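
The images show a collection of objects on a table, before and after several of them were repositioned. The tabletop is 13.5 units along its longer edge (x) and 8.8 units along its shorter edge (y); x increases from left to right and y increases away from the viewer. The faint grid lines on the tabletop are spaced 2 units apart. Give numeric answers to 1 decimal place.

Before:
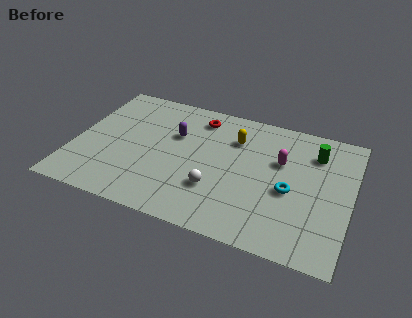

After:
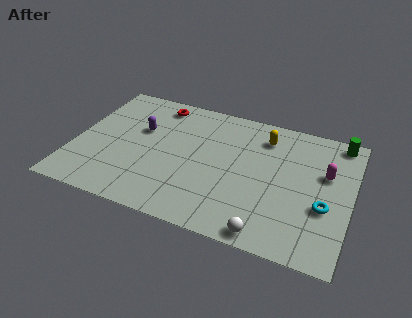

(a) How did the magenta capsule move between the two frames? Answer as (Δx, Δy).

(2.2, -0.1)

The magenta capsule started near (10.0, 5.6) and ended near (12.2, 5.5).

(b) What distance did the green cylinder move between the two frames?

1.6

From (11.6, 6.7) to (12.7, 7.9), the green cylinder covered √(1.1² + 1.2²) ≈ 1.6 units.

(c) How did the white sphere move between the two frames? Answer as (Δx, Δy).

(2.7, -1.9)

The white sphere was at about (7.1, 2.7) and moved to about (9.8, 0.8).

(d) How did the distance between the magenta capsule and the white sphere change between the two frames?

+1.2

Before: roughly 4.1 units apart; after: 5.3. That's 1.2 units further apart.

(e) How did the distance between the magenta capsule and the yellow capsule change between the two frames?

+1.0

Before: roughly 2.4 units apart; after: 3.4. That's 1.0 units further apart.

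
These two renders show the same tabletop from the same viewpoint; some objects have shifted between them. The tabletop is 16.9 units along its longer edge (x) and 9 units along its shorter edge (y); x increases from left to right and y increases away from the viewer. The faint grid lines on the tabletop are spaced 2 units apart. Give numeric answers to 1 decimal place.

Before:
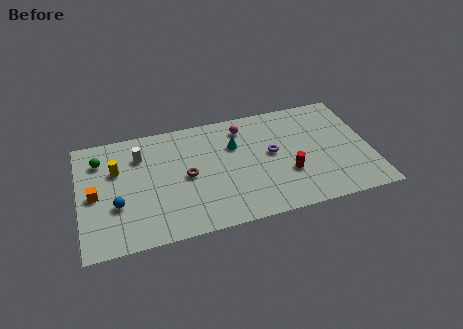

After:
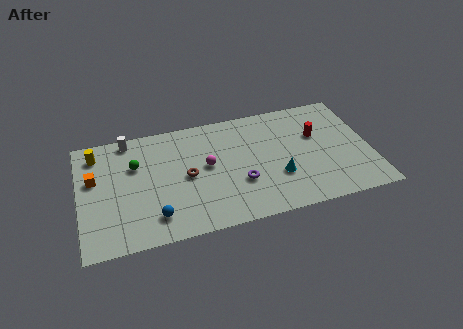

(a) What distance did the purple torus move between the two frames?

2.7

The purple torus moved from about (11.2, 4.9) to (9.2, 3.1), a distance of √(2.0² + 1.8²) ≈ 2.7.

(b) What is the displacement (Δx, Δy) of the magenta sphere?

(-2.3, -2.5)

From the two frames, the magenta sphere sits at roughly (9.7, 7.4) before and (7.4, 4.9) after.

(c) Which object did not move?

the brown torus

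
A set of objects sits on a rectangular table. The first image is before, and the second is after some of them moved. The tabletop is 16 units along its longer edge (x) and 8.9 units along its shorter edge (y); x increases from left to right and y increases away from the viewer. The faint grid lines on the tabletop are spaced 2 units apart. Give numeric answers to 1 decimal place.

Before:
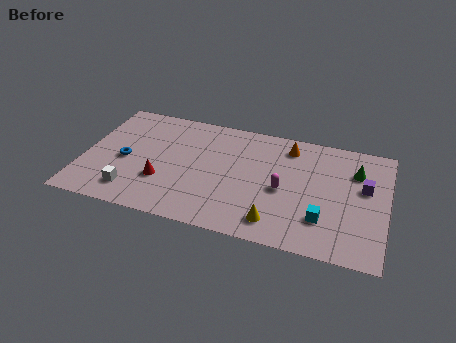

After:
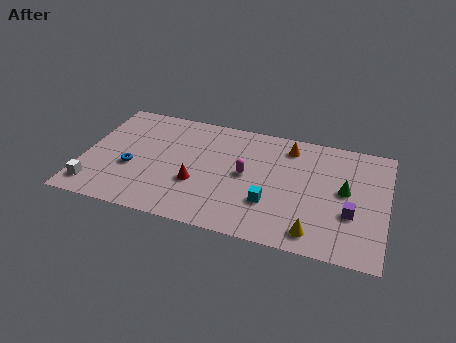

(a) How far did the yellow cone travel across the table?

2.0

The yellow cone was near (10.4, 1.5) before and (12.4, 1.3) after, so it travelled √(2.0² + 0.2²) ≈ 2.0 units.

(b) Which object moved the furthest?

the cyan cube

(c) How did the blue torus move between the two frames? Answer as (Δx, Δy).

(0.4, -0.5)

The blue torus was at about (2.2, 4.0) and moved to about (2.6, 3.5).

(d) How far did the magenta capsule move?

2.1

From (10.6, 4.0) to (8.6, 4.6), the magenta capsule covered √(2.0² + 0.6²) ≈ 2.1 units.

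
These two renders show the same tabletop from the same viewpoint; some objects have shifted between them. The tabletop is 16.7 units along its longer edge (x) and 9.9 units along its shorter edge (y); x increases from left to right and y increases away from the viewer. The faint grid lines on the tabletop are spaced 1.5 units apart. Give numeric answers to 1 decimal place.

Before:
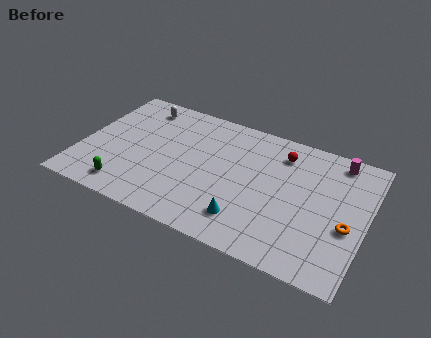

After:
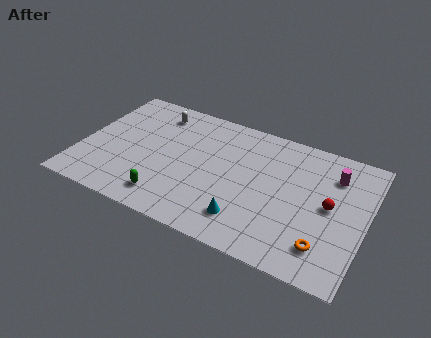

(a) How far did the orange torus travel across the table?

2.2

The orange torus was near (15.7, 4.0) before and (14.6, 2.1) after, so it travelled √(1.1² + 1.9²) ≈ 2.2 units.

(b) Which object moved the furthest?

the red sphere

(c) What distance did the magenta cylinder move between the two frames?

1.2

The magenta cylinder moved from about (14.7, 8.7) to (14.6, 7.5), a distance of √(0.1² + 1.2²) ≈ 1.2.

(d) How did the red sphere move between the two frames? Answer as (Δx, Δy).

(3.1, -2.8)

The red sphere started near (11.5, 7.9) and ended near (14.6, 5.1).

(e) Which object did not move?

the cyan cone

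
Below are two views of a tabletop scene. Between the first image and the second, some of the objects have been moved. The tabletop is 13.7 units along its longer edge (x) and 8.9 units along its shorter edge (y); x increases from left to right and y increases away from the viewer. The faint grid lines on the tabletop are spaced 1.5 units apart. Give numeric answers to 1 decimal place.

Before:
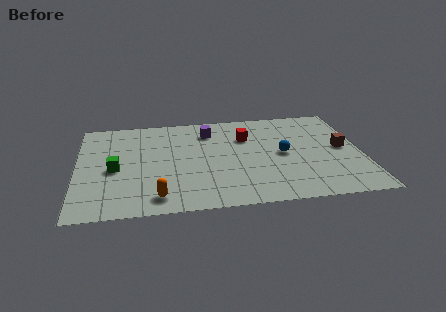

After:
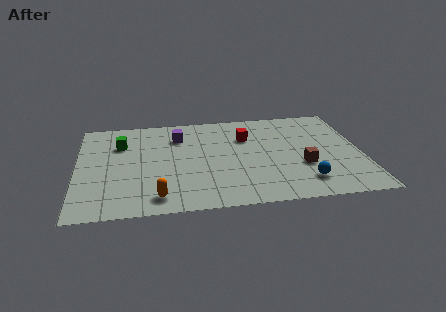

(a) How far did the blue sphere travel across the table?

2.8

The blue sphere was near (9.9, 4.4) before and (10.8, 1.8) after, so it travelled √(0.9² + 2.6²) ≈ 2.8 units.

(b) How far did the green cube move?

2.3

The green cube was near (1.8, 4.0) before and (2.1, 6.3) after, so it travelled √(0.3² + 2.3²) ≈ 2.3 units.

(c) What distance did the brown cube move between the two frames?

2.4

From (12.8, 4.6) to (10.8, 3.2), the brown cube covered √(2.0² + 1.4²) ≈ 2.4 units.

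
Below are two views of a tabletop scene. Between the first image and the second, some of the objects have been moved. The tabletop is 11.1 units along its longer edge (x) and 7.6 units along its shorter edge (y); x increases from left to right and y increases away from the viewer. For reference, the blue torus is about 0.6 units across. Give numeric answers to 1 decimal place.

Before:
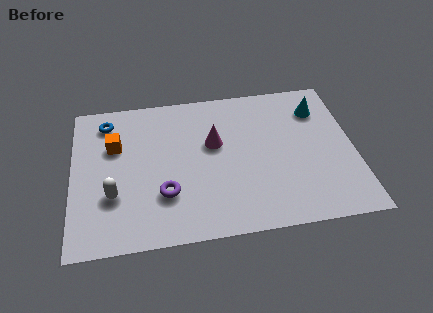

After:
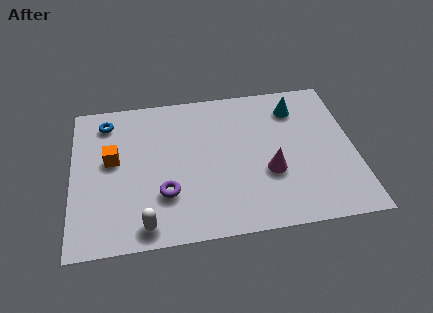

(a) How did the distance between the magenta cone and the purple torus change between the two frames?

+1.1

The distance was about 3.0 in the first image and 4.1 in the second, so they moved 1.1 units further apart.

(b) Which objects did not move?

the purple torus and the blue torus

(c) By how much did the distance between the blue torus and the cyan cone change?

-0.9

The distance was about 8.4 in the first image and 7.5 in the second, so they moved 0.9 units closer together.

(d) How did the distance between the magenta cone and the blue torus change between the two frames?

+2.7

The distance was about 4.5 in the first image and 7.2 in the second, so they moved 2.7 units further apart.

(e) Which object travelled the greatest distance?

the magenta cone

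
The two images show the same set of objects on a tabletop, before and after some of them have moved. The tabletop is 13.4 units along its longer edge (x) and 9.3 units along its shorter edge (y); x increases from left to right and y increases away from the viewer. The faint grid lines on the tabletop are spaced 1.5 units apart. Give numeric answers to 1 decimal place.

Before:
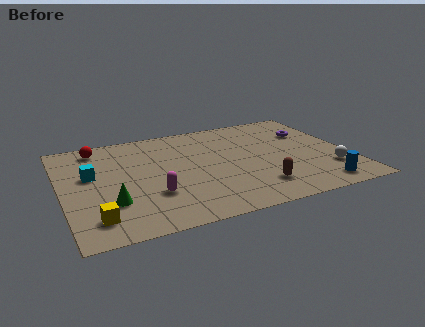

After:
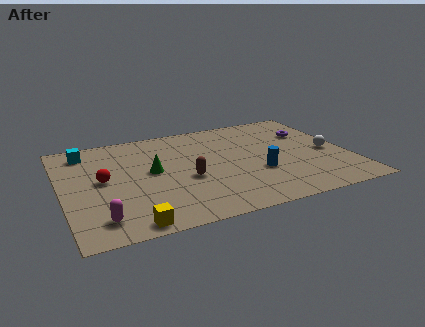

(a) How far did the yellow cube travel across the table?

1.7

From (1.3, 1.7) to (2.8, 0.8), the yellow cube covered √(1.5² + 0.9²) ≈ 1.7 units.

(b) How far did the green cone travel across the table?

3.0

The green cone moved from about (2.1, 2.8) to (4.2, 5.0), a distance of √(2.1² + 2.2²) ≈ 3.0.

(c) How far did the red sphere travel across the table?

3.1

The red sphere was near (1.9, 8.0) before and (1.9, 4.9) after, so it travelled √(0.0² + 3.1²) ≈ 3.1 units.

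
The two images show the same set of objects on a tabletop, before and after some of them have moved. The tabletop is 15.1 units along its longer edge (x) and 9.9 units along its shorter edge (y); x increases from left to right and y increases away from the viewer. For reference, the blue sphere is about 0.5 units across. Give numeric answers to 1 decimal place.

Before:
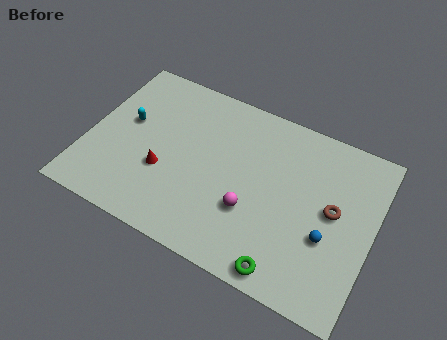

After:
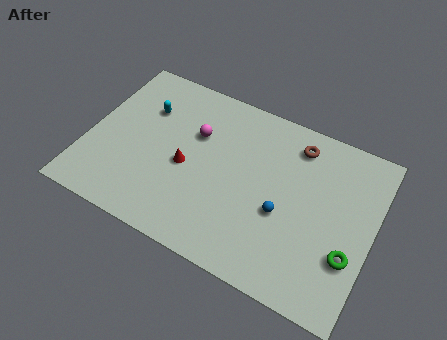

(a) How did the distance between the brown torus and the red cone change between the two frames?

-2.4

They were about 9.0 units apart before and 6.6 after — 2.4 units closer together.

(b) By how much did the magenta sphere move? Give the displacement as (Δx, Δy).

(-3.4, 3.1)

The magenta sphere was at about (8.9, 3.4) and moved to about (5.5, 6.5).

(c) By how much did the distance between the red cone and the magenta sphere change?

-2.6

The distance was about 4.7 in the first image and 2.1 in the second, so they moved 2.6 units closer together.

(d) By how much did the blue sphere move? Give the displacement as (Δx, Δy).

(-2.4, 0.3)

The blue sphere started near (12.9, 3.7) and ended near (10.5, 4.0).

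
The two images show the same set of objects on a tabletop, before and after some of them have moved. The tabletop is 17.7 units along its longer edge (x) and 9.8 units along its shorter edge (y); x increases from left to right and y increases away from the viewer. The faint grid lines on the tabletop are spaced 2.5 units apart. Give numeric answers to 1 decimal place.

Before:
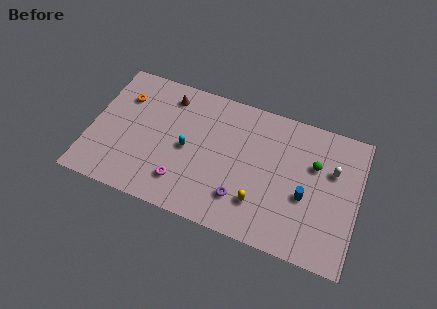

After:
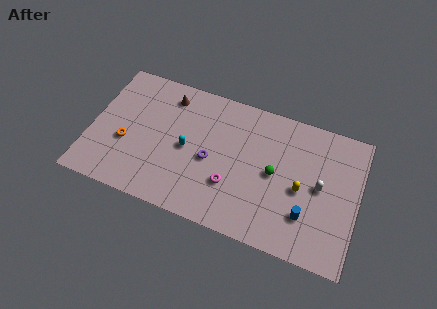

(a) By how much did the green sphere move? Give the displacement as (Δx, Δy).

(-2.5, -1.5)

The green sphere started near (14.7, 6.4) and ended near (12.2, 4.9).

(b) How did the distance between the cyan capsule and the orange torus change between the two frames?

-1.0

They were about 5.1 units apart before and 4.1 after — 1.0 units closer together.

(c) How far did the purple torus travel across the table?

3.0

The purple torus moved from about (10.2, 2.4) to (8.0, 4.4), a distance of √(2.2² + 2.0²) ≈ 3.0.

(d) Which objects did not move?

the cyan capsule and the brown cone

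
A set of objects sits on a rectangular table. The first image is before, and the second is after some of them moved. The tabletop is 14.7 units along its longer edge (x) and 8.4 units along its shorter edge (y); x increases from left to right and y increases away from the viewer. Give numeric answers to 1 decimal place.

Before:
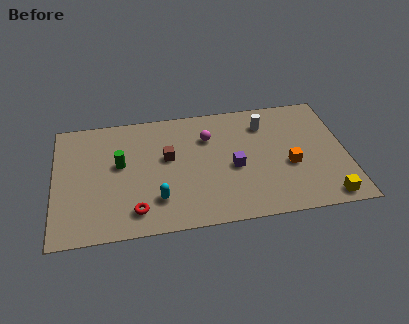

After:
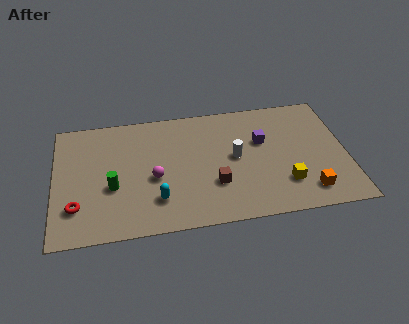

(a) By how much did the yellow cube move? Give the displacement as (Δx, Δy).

(-2.0, 1.3)

The yellow cube started near (13.5, 0.9) and ended near (11.5, 2.2).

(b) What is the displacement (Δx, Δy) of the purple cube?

(1.5, 1.6)

The purple cube started near (9.0, 3.7) and ended near (10.5, 5.3).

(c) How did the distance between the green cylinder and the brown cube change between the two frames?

+2.7

The distance was about 2.4 in the first image and 5.1 in the second, so they moved 2.7 units further apart.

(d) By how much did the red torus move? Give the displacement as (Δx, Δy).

(-2.9, 0.7)

The red torus started near (4.0, 1.5) and ended near (1.1, 2.2).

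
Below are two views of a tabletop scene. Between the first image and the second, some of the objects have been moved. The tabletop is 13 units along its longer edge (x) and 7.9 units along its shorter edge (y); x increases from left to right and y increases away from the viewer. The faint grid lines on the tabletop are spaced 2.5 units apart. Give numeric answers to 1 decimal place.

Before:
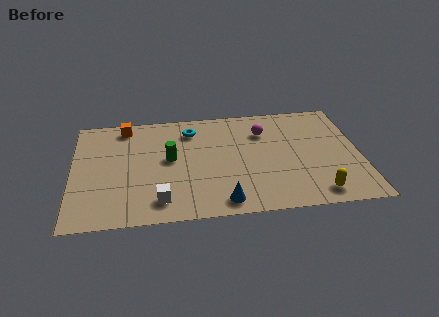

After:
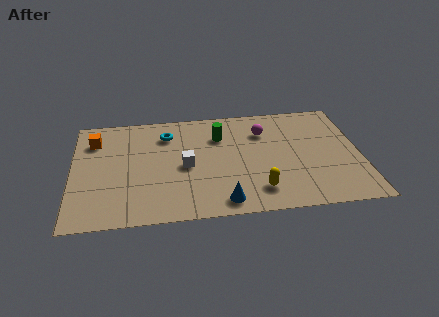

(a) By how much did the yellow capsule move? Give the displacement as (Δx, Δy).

(-2.6, 0.5)

From the two frames, the yellow capsule sits at roughly (10.9, 1.1) before and (8.3, 1.6) after.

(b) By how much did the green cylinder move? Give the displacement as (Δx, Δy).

(2.3, 1.4)

The green cylinder started near (4.4, 4.3) and ended near (6.7, 5.7).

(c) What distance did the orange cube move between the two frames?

1.7

From (2.4, 6.9) to (1.0, 6.0), the orange cube covered √(1.4² + 0.9²) ≈ 1.7 units.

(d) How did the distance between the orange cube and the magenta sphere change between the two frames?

+1.3

They were about 6.4 units apart before and 7.7 after — 1.3 units further apart.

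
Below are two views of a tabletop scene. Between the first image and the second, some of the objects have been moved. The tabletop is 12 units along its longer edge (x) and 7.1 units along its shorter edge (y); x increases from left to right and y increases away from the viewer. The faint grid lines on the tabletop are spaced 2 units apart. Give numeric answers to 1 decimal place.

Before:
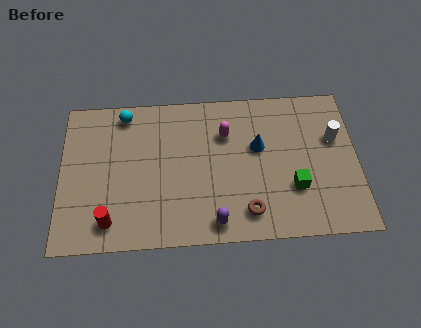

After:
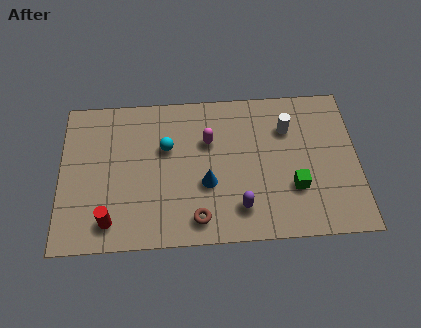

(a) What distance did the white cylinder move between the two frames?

2.0

The white cylinder moved from about (11.1, 4.5) to (9.2, 5.1), a distance of √(1.9² + 0.6²) ≈ 2.0.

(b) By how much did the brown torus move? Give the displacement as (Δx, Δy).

(-2.0, -0.2)

The brown torus was at about (7.5, 1.3) and moved to about (5.5, 1.1).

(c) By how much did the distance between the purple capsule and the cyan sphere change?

-2.2

The distance was about 6.4 in the first image and 4.2 in the second, so they moved 2.2 units closer together.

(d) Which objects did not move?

the red cylinder and the green cube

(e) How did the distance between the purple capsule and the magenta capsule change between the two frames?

-0.7

They were about 4.1 units apart before and 3.4 after — 0.7 units closer together.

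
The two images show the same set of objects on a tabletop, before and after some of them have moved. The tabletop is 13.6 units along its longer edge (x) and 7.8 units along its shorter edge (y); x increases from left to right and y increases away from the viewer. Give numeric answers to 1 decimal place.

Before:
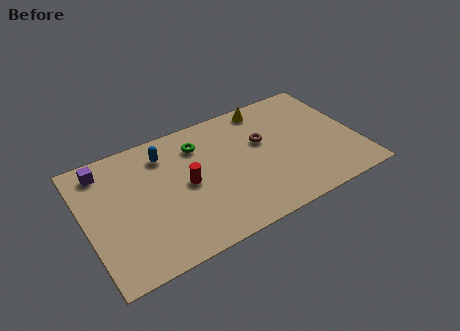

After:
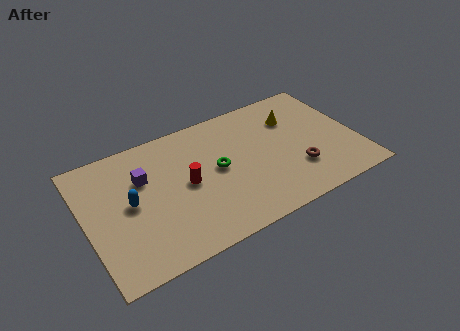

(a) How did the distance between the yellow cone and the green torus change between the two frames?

+0.7

Before: roughly 3.7 units apart; after: 4.4. That's 0.7 units further apart.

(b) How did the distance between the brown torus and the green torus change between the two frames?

+0.9

Before: roughly 3.3 units apart; after: 4.2. That's 0.9 units further apart.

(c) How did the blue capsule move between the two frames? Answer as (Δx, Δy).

(-2.0, -2.2)

From the two frames, the blue capsule sits at roughly (4.2, 6.2) before and (2.2, 4.0) after.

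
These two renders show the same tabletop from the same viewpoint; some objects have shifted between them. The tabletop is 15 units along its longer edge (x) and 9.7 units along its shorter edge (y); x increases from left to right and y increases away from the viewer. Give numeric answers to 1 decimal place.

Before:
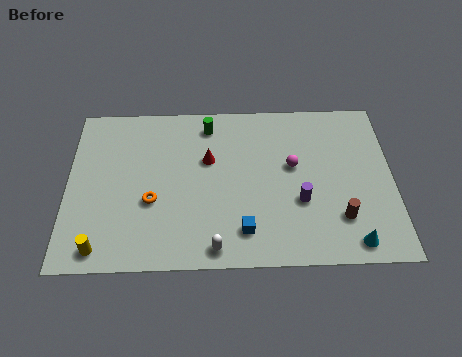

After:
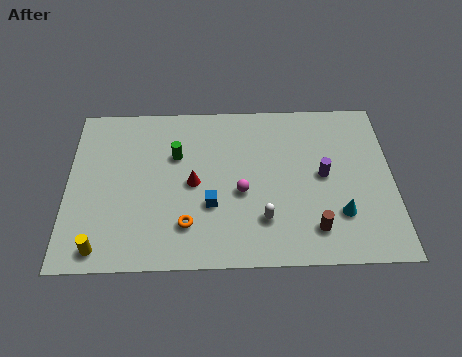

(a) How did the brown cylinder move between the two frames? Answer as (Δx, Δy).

(-1.2, -0.6)

The brown cylinder was at about (12.5, 2.5) and moved to about (11.3, 1.9).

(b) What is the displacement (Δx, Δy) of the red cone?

(-0.7, -1.4)

The red cone was at about (6.5, 6.1) and moved to about (5.8, 4.7).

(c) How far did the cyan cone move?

1.7

From (13.0, 1.1) to (12.5, 2.7), the cyan cone covered √(0.5² + 1.6²) ≈ 1.7 units.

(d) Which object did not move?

the yellow cylinder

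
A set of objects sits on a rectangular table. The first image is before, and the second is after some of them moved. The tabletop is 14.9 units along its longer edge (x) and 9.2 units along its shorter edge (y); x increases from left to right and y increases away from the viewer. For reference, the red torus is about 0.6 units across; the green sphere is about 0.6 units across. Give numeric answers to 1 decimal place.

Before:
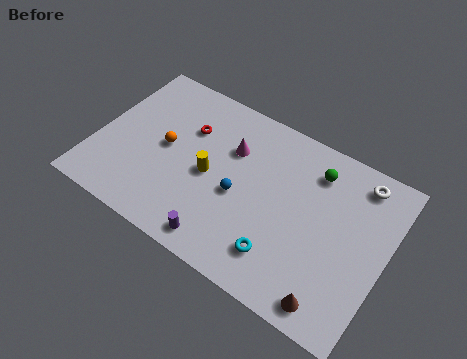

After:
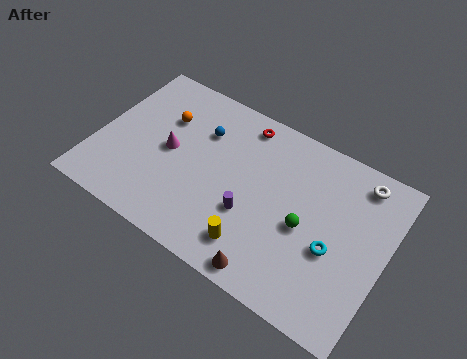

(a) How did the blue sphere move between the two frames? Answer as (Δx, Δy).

(-2.4, 2.5)

The blue sphere was at about (7.5, 4.0) and moved to about (5.1, 6.5).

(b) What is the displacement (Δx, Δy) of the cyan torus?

(2.4, 1.7)

From the two frames, the cyan torus sits at roughly (10.0, 2.0) before and (12.4, 3.7) after.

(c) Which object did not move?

the white torus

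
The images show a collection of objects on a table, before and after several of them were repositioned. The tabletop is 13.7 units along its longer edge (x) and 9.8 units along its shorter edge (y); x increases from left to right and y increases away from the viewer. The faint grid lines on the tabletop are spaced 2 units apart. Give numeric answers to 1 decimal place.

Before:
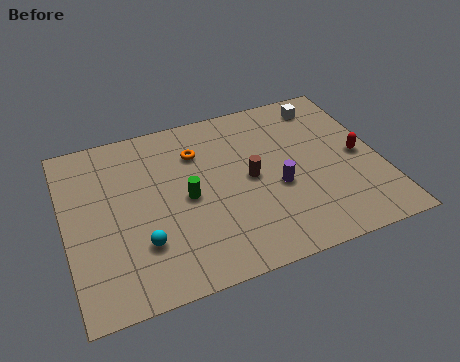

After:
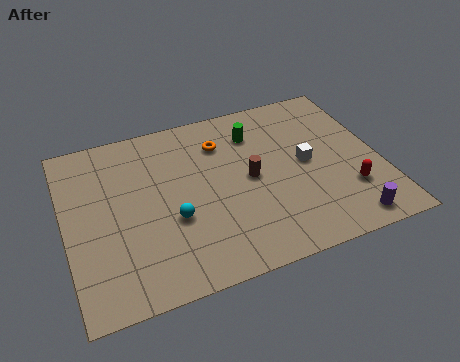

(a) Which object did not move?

the brown cylinder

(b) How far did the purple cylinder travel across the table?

4.0

The purple cylinder was near (9.1, 4.0) before and (11.8, 1.1) after, so it travelled √(2.7² + 2.9²) ≈ 4.0 units.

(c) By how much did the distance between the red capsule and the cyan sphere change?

-2.2

Before: roughly 9.9 units apart; after: 7.7. That's 2.2 units closer together.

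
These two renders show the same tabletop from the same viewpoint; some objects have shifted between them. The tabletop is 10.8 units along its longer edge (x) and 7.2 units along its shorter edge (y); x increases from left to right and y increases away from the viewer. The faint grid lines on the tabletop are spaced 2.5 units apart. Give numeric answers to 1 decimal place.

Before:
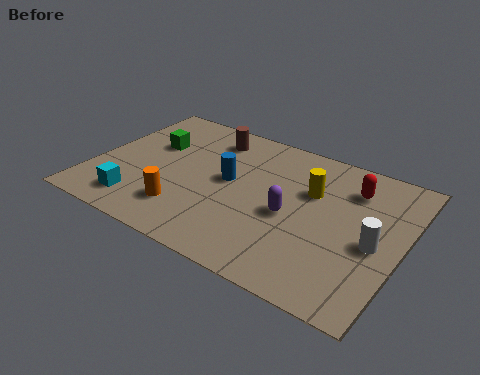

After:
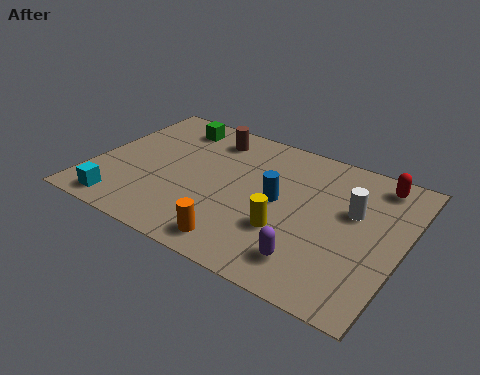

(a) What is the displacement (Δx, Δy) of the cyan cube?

(-0.5, -0.4)

The cyan cube started near (1.9, 1.3) and ended near (1.4, 0.9).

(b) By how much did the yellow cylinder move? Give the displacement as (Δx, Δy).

(-0.5, -2.3)

The yellow cylinder started near (7.5, 4.7) and ended near (7.0, 2.4).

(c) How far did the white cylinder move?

1.5

From (9.9, 3.2) to (9.0, 4.4), the white cylinder covered √(0.9² + 1.2²) ≈ 1.5 units.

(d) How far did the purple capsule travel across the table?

2.1

From (7.0, 3.2) to (8.0, 1.4), the purple capsule covered √(1.0² + 1.8²) ≈ 2.1 units.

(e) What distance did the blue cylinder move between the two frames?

1.8

From (4.7, 3.9) to (6.5, 3.7), the blue cylinder covered √(1.8² + 0.2²) ≈ 1.8 units.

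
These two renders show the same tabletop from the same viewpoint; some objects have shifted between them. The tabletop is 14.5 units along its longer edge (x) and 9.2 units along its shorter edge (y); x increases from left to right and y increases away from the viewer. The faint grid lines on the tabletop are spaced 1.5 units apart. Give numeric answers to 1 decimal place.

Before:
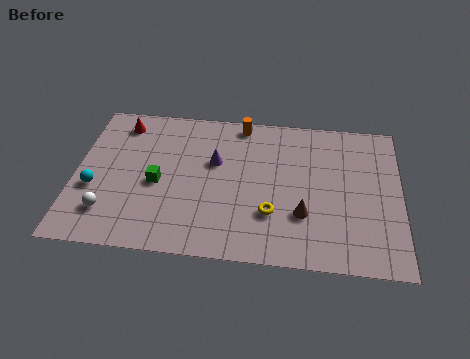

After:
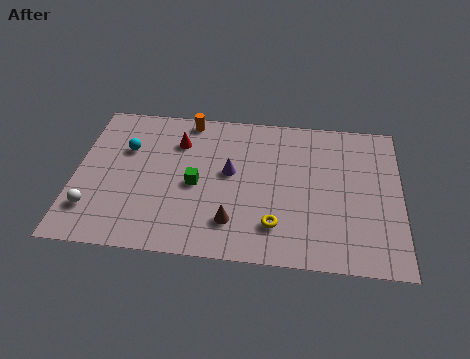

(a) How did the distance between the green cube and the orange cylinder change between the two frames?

-1.4

Before: roughly 5.5 units apart; after: 4.1. That's 1.4 units closer together.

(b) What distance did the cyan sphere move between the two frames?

2.9

The cyan sphere was near (0.9, 3.5) before and (2.2, 6.1) after, so it travelled √(1.3² + 2.6²) ≈ 2.9 units.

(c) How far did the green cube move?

1.7

The green cube moved from about (3.7, 4.1) to (5.4, 4.2), a distance of √(1.7² + 0.1²) ≈ 1.7.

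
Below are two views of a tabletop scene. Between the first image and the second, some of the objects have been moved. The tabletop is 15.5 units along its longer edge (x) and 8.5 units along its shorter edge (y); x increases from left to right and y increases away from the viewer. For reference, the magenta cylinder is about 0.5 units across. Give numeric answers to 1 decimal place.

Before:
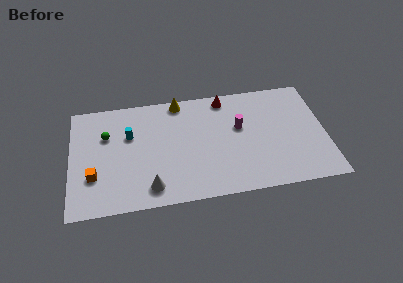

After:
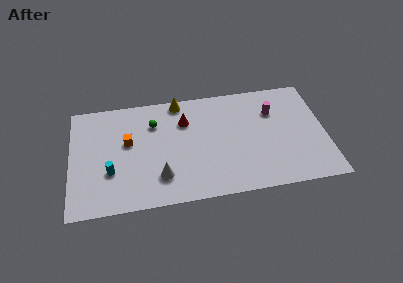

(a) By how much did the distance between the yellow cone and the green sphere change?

-2.7

They were about 4.9 units apart before and 2.2 after — 2.7 units closer together.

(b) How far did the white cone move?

0.9

The white cone was near (4.8, 1.4) before and (5.4, 2.1) after, so it travelled √(0.6² + 0.7²) ≈ 0.9 units.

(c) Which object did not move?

the yellow cone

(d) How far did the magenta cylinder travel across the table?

2.3

The magenta cylinder was near (10.3, 5.1) before and (12.4, 6.0) after, so it travelled √(2.1² + 0.9²) ≈ 2.3 units.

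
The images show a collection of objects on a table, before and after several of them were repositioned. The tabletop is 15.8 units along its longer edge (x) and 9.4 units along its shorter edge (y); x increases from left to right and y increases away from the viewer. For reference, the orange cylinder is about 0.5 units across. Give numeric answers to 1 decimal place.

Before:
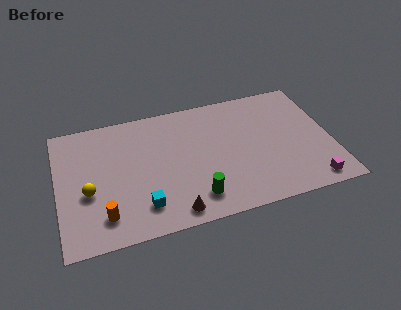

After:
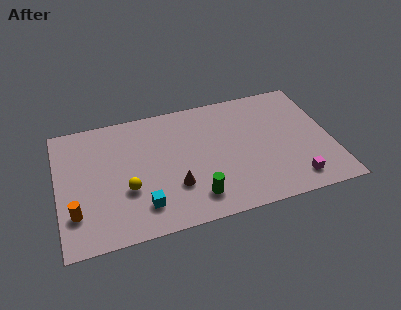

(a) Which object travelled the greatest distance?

the yellow sphere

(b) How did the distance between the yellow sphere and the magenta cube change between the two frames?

-3.2

Before: roughly 12.9 units apart; after: 9.7. That's 3.2 units closer together.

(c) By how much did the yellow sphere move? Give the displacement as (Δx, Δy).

(2.2, -0.4)

From the two frames, the yellow sphere sits at roughly (1.7, 3.8) before and (3.9, 3.4) after.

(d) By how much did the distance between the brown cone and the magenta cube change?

-1.0

The distance was about 7.9 in the first image and 6.9 in the second, so they moved 1.0 units closer together.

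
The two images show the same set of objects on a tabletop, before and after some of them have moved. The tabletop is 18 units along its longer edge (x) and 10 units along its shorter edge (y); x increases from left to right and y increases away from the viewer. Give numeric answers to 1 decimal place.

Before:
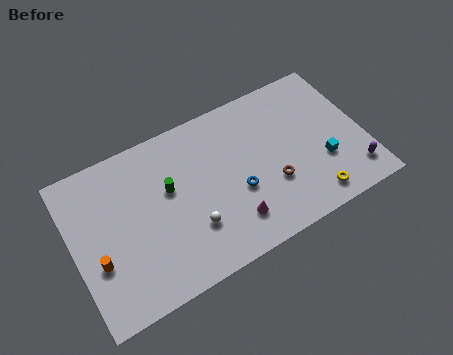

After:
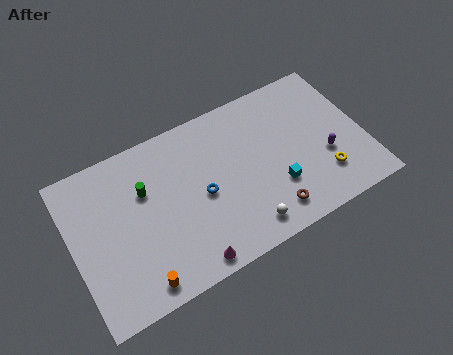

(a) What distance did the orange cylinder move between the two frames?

3.3

The orange cylinder was near (1.3, 3.6) before and (3.5, 1.2) after, so it travelled √(2.2² + 2.4²) ≈ 3.3 units.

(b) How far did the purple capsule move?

2.3

The purple capsule was near (17.0, 1.9) before and (15.5, 3.7) after, so it travelled √(1.5² + 1.8²) ≈ 2.3 units.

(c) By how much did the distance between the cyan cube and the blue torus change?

-0.6

Before: roughly 5.3 units apart; after: 4.7. That's 0.6 units closer together.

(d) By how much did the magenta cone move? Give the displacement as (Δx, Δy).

(-2.9, -1.2)

The magenta cone started near (9.4, 2.2) and ended near (6.5, 1.0).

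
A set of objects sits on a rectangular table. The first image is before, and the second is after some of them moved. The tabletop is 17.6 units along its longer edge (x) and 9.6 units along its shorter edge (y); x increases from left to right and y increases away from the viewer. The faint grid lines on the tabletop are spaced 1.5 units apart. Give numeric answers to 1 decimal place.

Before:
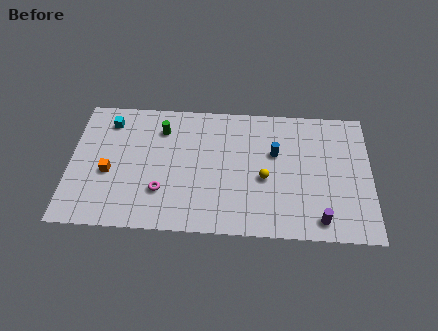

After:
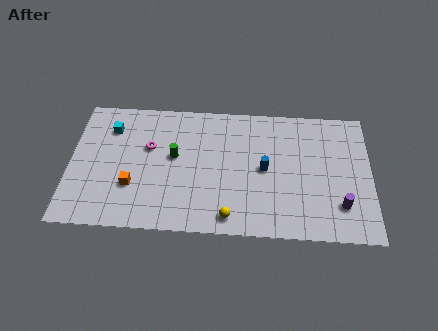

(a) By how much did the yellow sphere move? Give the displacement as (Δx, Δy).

(-2.0, -2.9)

From the two frames, the yellow sphere sits at roughly (11.4, 4.1) before and (9.4, 1.2) after.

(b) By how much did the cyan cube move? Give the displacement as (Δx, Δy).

(0.1, -0.5)

The cyan cube started near (2.2, 7.8) and ended near (2.3, 7.3).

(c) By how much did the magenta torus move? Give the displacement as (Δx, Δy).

(-0.8, 3.2)

The magenta torus started near (5.4, 2.8) and ended near (4.6, 6.0).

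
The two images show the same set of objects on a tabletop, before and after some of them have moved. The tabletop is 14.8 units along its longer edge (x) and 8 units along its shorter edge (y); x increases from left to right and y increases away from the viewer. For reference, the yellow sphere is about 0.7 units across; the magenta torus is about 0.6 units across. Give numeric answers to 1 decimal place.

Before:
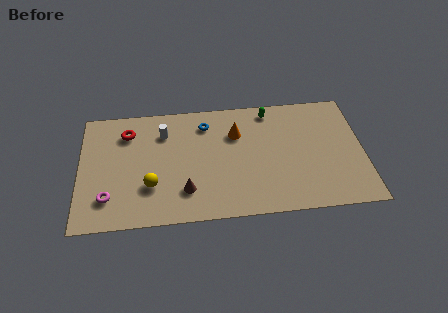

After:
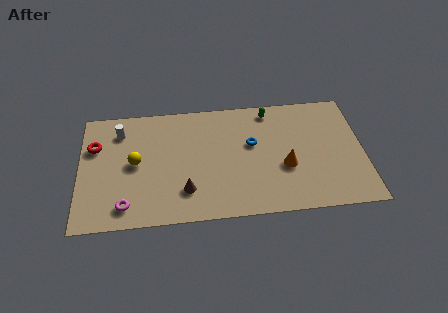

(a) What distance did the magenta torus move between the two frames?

1.1

The magenta torus moved from about (1.5, 1.9) to (2.4, 1.3), a distance of √(0.9² + 0.6²) ≈ 1.1.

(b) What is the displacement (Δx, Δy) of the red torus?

(-1.7, -0.8)

From the two frames, the red torus sits at roughly (2.5, 6.2) before and (0.8, 5.4) after.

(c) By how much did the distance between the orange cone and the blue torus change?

+0.6

They were about 1.8 units apart before and 2.4 after — 0.6 units further apart.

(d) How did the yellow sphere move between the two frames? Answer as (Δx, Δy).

(-0.8, 1.6)

The yellow sphere was at about (3.7, 2.5) and moved to about (2.9, 4.1).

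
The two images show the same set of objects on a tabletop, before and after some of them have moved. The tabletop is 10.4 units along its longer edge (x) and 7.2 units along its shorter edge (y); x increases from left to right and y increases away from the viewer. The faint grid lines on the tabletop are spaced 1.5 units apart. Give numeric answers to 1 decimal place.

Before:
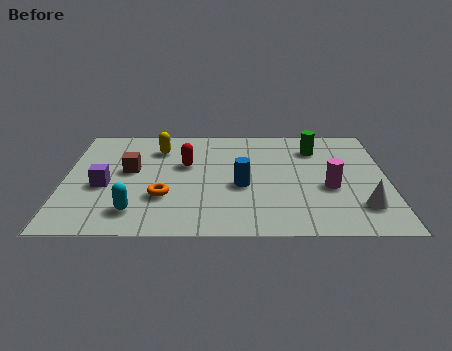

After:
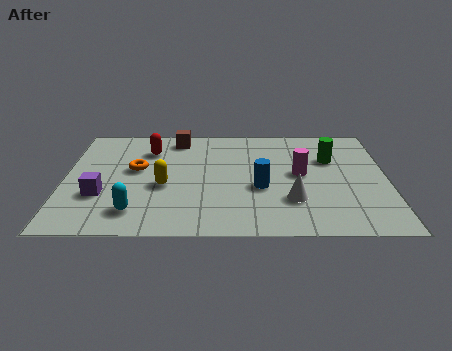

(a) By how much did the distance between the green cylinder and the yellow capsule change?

+0.6

The distance was about 5.1 in the first image and 5.7 in the second, so they moved 0.6 units further apart.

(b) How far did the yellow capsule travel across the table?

2.5

The yellow capsule was near (3.0, 5.5) before and (3.2, 3.0) after, so it travelled √(0.2² + 2.5²) ≈ 2.5 units.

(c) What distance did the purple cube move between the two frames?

0.6

The purple cube was near (1.3, 3.0) before and (1.2, 2.4) after, so it travelled √(0.1² + 0.6²) ≈ 0.6 units.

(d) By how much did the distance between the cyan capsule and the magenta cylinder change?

-0.6

The distance was about 6.4 in the first image and 5.8 in the second, so they moved 0.6 units closer together.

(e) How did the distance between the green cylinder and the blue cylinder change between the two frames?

-0.5

Before: roughly 3.5 units apart; after: 3.0. That's 0.5 units closer together.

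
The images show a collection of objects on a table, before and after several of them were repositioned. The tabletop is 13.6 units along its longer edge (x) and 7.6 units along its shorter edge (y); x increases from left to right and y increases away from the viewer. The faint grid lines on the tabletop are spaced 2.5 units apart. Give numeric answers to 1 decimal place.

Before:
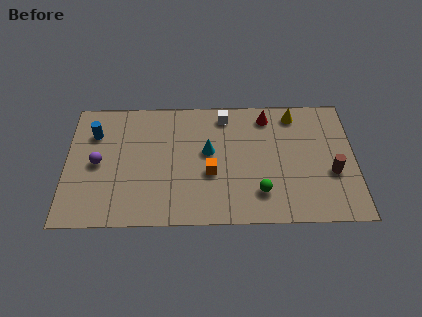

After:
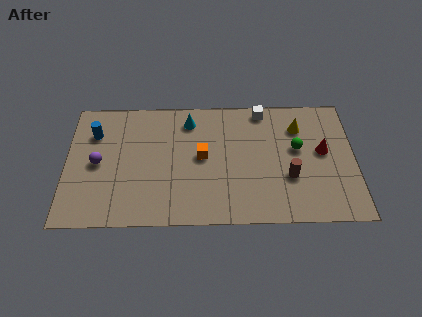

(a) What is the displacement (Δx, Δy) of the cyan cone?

(-0.9, 1.9)

The cyan cone was at about (6.7, 4.3) and moved to about (5.8, 6.2).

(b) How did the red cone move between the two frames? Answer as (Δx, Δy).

(2.6, -2.2)

From the two frames, the red cone sits at roughly (9.5, 6.4) before and (12.1, 4.2) after.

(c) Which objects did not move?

the blue cylinder and the purple sphere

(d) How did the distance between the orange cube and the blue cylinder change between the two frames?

-0.7

Before: roughly 6.0 units apart; after: 5.3. That's 0.7 units closer together.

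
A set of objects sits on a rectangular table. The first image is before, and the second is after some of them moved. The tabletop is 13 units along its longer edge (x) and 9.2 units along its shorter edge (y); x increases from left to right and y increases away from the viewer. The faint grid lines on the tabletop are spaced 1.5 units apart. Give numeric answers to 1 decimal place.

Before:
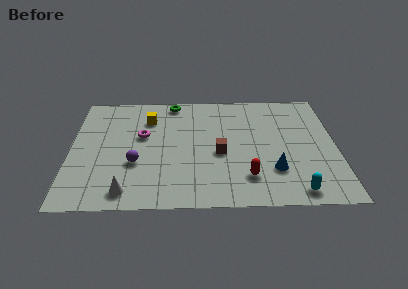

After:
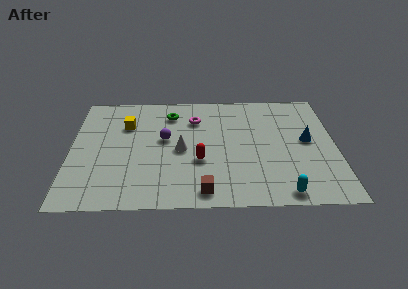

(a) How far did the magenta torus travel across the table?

2.9

The magenta torus was near (3.5, 5.5) before and (6.1, 6.8) after, so it travelled √(2.6² + 1.3²) ≈ 2.9 units.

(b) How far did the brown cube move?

3.0

The brown cube moved from about (7.3, 4.0) to (6.5, 1.1), a distance of √(0.8² + 2.9²) ≈ 3.0.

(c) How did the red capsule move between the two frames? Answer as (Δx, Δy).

(-2.3, 1.3)

From the two frames, the red capsule sits at roughly (8.6, 2.1) before and (6.3, 3.4) after.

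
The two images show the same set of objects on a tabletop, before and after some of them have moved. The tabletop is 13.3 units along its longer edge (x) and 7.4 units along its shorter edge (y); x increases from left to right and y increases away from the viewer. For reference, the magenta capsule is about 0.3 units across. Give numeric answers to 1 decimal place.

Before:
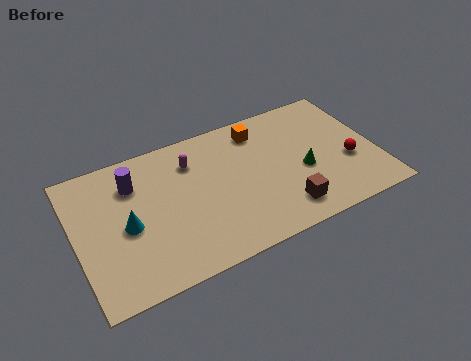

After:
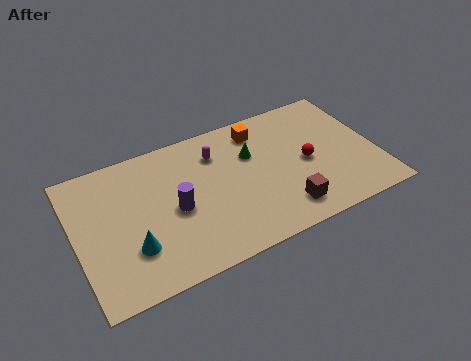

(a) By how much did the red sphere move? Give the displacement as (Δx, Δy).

(-1.8, 0.7)

The red sphere started near (12.0, 2.8) and ended near (10.2, 3.5).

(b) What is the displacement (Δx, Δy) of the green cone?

(-2.1, 1.8)

The green cone was at about (10.0, 3.1) and moved to about (7.9, 4.9).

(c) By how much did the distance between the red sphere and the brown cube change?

-0.9

The distance was about 3.4 in the first image and 2.5 in the second, so they moved 0.9 units closer together.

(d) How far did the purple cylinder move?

2.6

The purple cylinder moved from about (2.7, 5.5) to (4.3, 3.4), a distance of √(1.6² + 2.1²) ≈ 2.6.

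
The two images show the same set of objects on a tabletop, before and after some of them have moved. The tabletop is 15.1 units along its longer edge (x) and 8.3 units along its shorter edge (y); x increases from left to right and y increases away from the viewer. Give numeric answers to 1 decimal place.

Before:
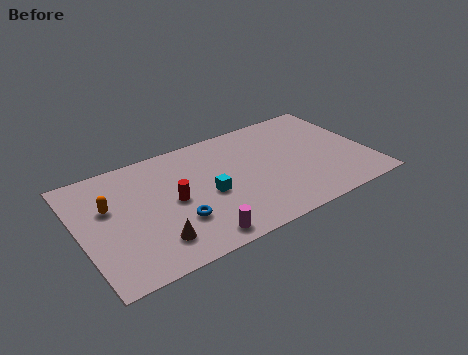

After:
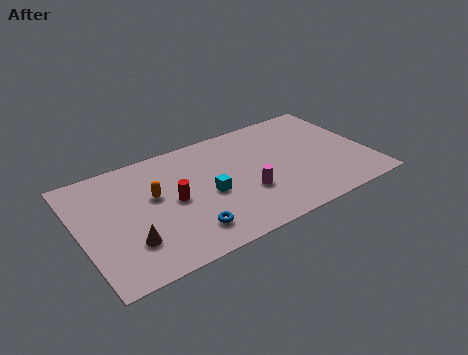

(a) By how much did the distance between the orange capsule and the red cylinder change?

-2.2

The distance was about 3.4 in the first image and 1.2 in the second, so they moved 2.2 units closer together.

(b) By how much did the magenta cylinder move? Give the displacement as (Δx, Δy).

(2.9, 1.9)

From the two frames, the magenta cylinder sits at roughly (5.6, 1.0) before and (8.5, 2.9) after.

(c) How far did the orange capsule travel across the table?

2.3

The orange capsule was near (1.6, 5.2) before and (3.9, 4.9) after, so it travelled √(2.3² + 0.3²) ≈ 2.3 units.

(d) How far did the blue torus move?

1.0

The blue torus was near (4.8, 2.6) before and (5.2, 1.7) after, so it travelled √(0.4² + 0.9²) ≈ 1.0 units.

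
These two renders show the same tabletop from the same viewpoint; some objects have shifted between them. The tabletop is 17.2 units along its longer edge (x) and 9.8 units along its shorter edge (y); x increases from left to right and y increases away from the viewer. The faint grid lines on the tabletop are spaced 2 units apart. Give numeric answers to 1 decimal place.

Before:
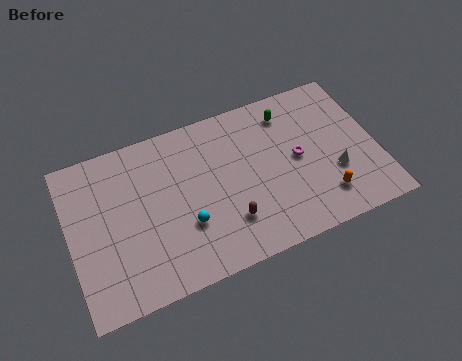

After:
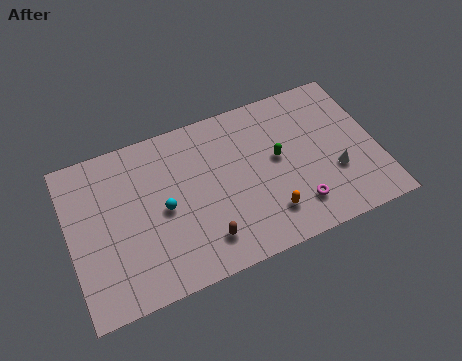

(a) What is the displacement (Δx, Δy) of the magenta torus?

(-0.4, -2.9)

From the two frames, the magenta torus sits at roughly (12.8, 5.0) before and (12.4, 2.1) after.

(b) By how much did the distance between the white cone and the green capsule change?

-1.5

Before: roughly 5.1 units apart; after: 3.6. That's 1.5 units closer together.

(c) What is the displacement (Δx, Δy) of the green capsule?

(-0.9, -2.6)

The green capsule started near (12.6, 8.0) and ended near (11.7, 5.4).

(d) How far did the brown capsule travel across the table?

1.5

From (8.6, 2.6) to (7.2, 2.0), the brown capsule covered √(1.4² + 0.6²) ≈ 1.5 units.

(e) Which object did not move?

the white cone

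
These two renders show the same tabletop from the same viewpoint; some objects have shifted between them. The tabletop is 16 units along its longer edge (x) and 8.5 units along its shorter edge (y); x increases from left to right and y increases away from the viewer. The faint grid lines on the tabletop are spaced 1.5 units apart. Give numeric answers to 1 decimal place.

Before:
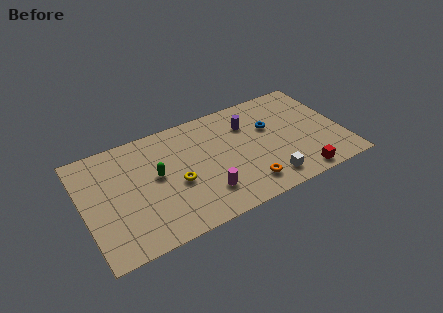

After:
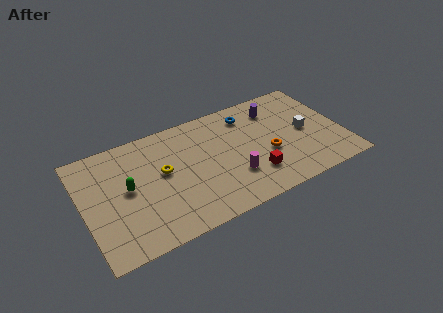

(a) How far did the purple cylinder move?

1.9

The purple cylinder moved from about (10.4, 6.2) to (12.2, 6.7), a distance of √(1.8² + 0.5²) ≈ 1.9.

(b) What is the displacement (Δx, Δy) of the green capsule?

(-1.8, -0.2)

The green capsule was at about (4.5, 4.7) and moved to about (2.7, 4.5).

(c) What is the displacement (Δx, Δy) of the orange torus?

(1.6, 1.8)

The orange torus started near (9.7, 1.6) and ended near (11.3, 3.4).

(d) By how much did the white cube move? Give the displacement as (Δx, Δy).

(2.8, 2.8)

The white cube was at about (11.0, 1.4) and moved to about (13.8, 4.2).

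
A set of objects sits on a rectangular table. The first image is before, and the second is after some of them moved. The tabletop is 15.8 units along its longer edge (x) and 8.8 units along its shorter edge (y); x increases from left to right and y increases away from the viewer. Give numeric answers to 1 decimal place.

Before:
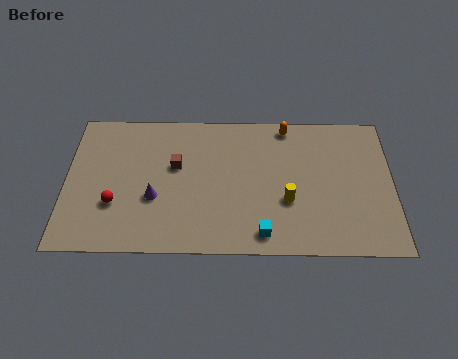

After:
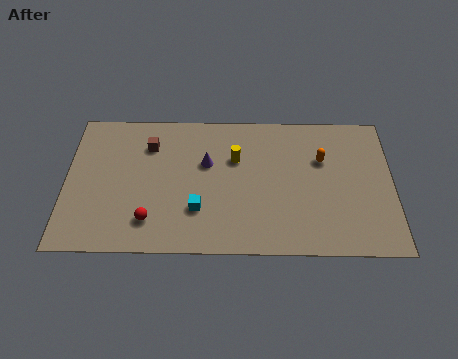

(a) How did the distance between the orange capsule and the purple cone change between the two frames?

-2.3

Before: roughly 7.9 units apart; after: 5.6. That's 2.3 units closer together.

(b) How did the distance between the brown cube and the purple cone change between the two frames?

+0.8

They were about 2.2 units apart before and 3.0 after — 0.8 units further apart.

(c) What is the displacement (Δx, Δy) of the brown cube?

(-1.3, 1.3)

From the two frames, the brown cube sits at roughly (5.3, 5.3) before and (4.0, 6.6) after.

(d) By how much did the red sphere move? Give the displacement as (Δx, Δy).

(1.7, -1.0)

The red sphere started near (2.4, 2.9) and ended near (4.1, 1.9).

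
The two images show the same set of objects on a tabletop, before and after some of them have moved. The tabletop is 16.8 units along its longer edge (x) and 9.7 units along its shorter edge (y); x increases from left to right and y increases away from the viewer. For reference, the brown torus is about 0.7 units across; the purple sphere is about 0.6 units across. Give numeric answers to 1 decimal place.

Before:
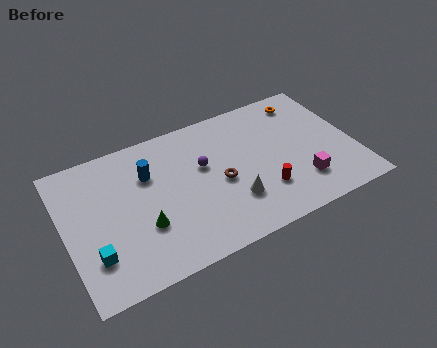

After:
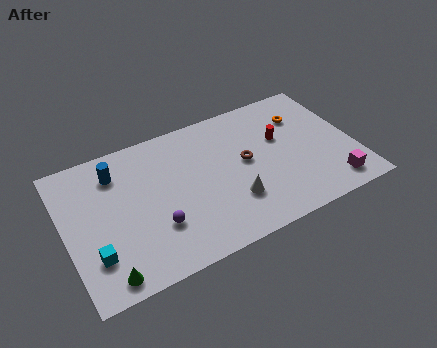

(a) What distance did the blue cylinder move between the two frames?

2.0

From (5.0, 6.7) to (3.2, 7.6), the blue cylinder covered √(1.8² + 0.9²) ≈ 2.0 units.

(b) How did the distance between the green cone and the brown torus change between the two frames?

+4.8

Before: roughly 4.7 units apart; after: 9.5. That's 4.8 units further apart.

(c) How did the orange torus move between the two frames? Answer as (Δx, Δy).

(-0.3, -1.1)

The orange torus was at about (14.5, 8.2) and moved to about (14.2, 7.1).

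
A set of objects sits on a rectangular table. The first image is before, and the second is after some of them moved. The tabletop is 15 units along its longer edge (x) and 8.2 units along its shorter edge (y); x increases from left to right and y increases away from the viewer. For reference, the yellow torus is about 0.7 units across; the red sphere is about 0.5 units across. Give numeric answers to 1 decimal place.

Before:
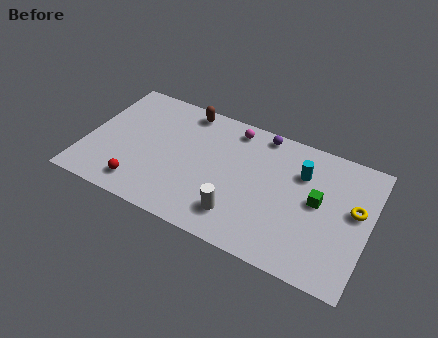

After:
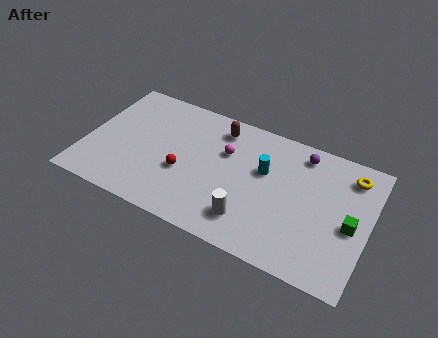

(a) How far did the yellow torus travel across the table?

2.0

The yellow torus was near (14.2, 4.7) before and (13.8, 6.7) after, so it travelled √(0.4² + 2.0²) ≈ 2.0 units.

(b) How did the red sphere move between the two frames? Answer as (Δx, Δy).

(2.1, 1.8)

The red sphere was at about (3.2, 1.4) and moved to about (5.3, 3.2).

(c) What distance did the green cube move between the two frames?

1.9

The green cube moved from about (12.3, 4.4) to (14.1, 3.7), a distance of √(1.8² + 0.7²) ≈ 1.9.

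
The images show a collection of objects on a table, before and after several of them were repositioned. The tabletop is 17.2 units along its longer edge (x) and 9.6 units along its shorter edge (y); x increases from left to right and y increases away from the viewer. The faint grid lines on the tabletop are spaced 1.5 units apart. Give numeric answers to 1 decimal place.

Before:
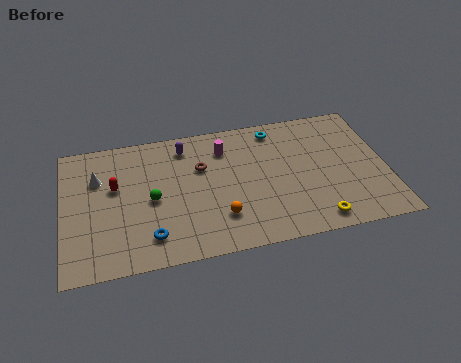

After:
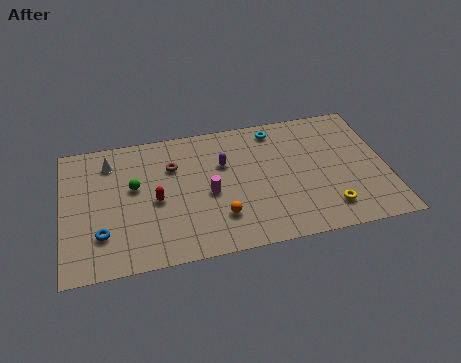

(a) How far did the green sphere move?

1.4

The green sphere moved from about (4.7, 4.5) to (3.8, 5.6), a distance of √(0.9² + 1.1²) ≈ 1.4.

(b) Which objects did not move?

the orange sphere and the cyan torus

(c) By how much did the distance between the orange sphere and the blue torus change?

+2.5

Before: roughly 3.7 units apart; after: 6.2. That's 2.5 units further apart.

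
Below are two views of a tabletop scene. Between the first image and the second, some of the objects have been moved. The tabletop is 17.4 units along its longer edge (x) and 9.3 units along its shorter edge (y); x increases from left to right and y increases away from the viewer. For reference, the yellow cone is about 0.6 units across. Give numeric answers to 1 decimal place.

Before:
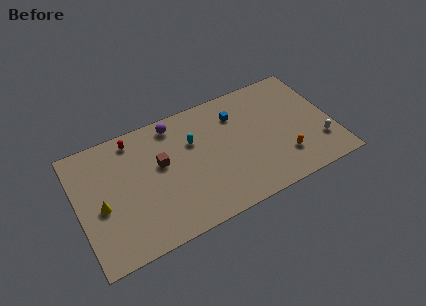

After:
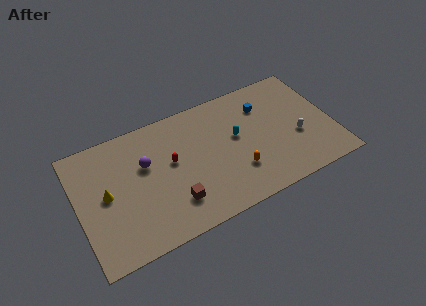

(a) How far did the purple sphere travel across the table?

3.1

The purple sphere was near (6.9, 8.1) before and (4.7, 5.9) after, so it travelled √(2.2² + 2.2²) ≈ 3.1 units.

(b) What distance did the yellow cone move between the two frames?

0.8

The yellow cone was near (1.5, 4.1) before and (1.9, 4.8) after, so it travelled √(0.4² + 0.7²) ≈ 0.8 units.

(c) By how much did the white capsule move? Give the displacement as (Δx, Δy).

(-1.4, 1.1)

From the two frames, the white capsule sits at roughly (16.3, 2.5) before and (14.9, 3.6) after.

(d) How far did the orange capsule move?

3.2

The orange capsule moved from about (13.8, 2.4) to (10.6, 2.7), a distance of √(3.2² + 0.3²) ≈ 3.2.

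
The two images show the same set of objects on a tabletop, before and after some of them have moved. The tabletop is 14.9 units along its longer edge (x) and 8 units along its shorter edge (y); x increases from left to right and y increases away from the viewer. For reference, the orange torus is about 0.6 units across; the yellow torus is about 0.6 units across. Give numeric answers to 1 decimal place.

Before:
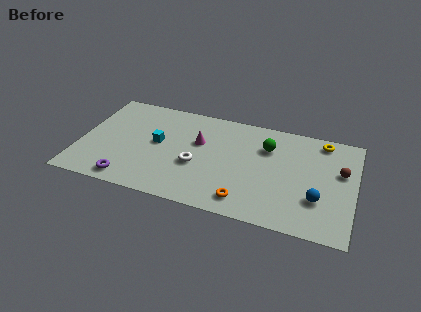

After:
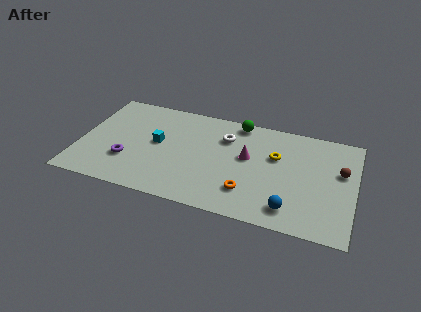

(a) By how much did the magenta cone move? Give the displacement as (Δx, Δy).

(2.7, -0.4)

From the two frames, the magenta cone sits at roughly (6.4, 5.0) before and (9.1, 4.6) after.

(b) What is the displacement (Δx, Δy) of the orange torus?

(0.1, 0.7)

From the two frames, the orange torus sits at roughly (9.2, 1.3) before and (9.3, 2.0) after.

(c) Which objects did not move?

the brown sphere and the cyan cube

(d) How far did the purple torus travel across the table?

1.5

The purple torus moved from about (2.9, 1.0) to (2.7, 2.5), a distance of √(0.2² + 1.5²) ≈ 1.5.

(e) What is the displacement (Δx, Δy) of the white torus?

(1.4, 2.6)

The white torus started near (6.4, 3.2) and ended near (7.8, 5.8).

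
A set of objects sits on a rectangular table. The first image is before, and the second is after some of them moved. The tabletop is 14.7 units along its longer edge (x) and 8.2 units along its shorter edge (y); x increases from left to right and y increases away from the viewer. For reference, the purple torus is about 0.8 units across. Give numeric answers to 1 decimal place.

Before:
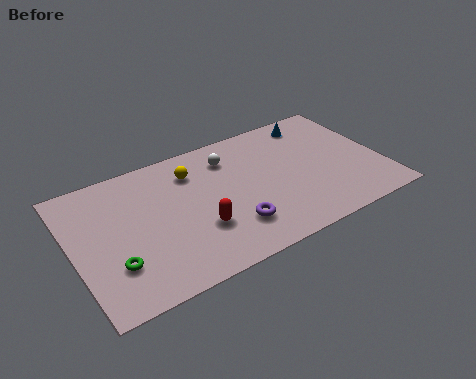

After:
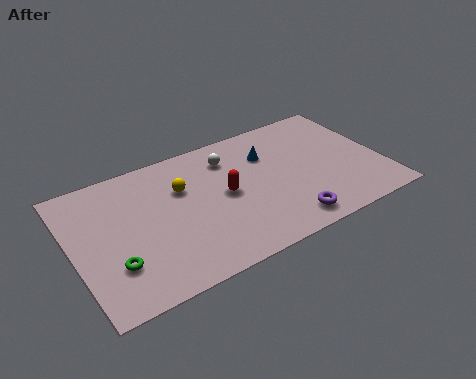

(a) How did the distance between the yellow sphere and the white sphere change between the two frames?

+0.8

They were about 1.8 units apart before and 2.6 after — 0.8 units further apart.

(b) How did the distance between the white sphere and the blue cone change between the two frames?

-2.4

Before: roughly 4.3 units apart; after: 1.9. That's 2.4 units closer together.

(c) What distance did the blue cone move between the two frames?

2.8

From (12.0, 7.0) to (9.5, 5.8), the blue cone covered √(2.5² + 1.2²) ≈ 2.8 units.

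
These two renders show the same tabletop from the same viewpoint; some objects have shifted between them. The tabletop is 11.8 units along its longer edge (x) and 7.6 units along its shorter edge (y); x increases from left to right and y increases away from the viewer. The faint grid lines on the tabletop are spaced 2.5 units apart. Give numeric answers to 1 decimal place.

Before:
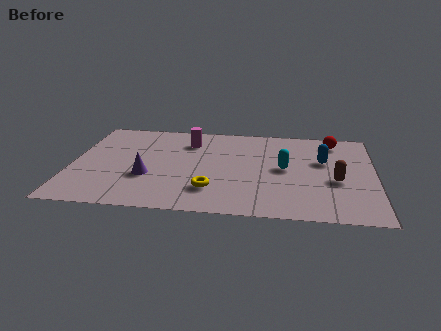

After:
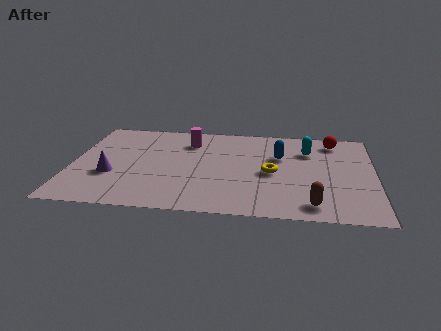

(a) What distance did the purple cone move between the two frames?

1.4

From (3.0, 2.7) to (1.6, 2.7), the purple cone covered √(1.4² + 0.0²) ≈ 1.4 units.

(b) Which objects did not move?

the red sphere and the magenta cylinder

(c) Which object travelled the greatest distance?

the yellow torus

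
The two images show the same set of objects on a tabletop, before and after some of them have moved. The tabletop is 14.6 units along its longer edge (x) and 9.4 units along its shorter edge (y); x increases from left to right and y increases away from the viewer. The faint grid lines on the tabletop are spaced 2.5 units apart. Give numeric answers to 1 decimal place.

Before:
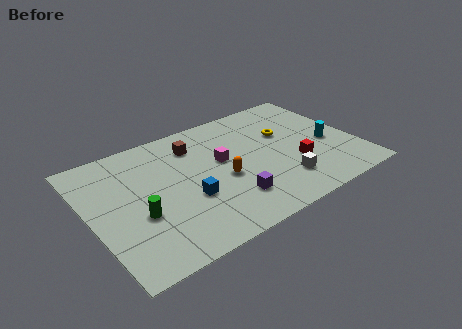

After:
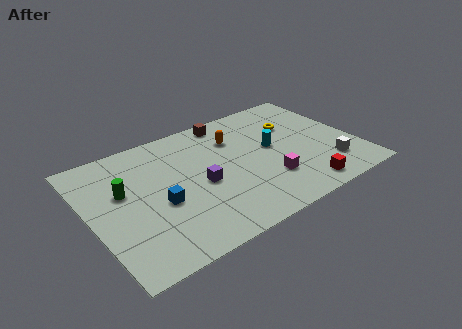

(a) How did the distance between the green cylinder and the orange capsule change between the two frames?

+1.8

They were about 4.7 units apart before and 6.5 after — 1.8 units further apart.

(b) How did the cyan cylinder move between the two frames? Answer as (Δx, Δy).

(-3.0, 1.1)

The cyan cylinder was at about (13.1, 4.0) and moved to about (10.1, 5.1).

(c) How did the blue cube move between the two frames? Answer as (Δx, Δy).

(-1.5, 0.4)

From the two frames, the blue cube sits at roughly (5.1, 3.5) before and (3.6, 3.9) after.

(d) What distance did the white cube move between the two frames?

2.7

The white cube was near (10.1, 2.2) before and (12.8, 2.2) after, so it travelled √(2.7² + 0.0²) ≈ 2.7 units.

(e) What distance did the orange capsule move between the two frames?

3.0

From (7.1, 4.0) to (8.3, 6.8), the orange capsule covered √(1.2² + 2.8²) ≈ 3.0 units.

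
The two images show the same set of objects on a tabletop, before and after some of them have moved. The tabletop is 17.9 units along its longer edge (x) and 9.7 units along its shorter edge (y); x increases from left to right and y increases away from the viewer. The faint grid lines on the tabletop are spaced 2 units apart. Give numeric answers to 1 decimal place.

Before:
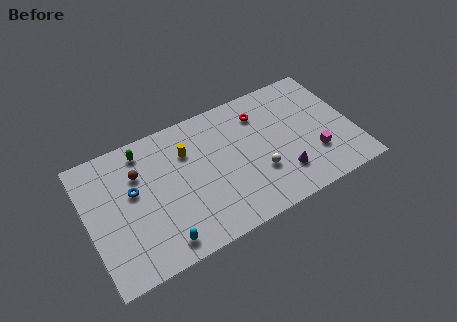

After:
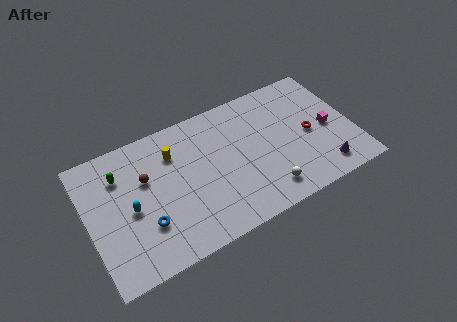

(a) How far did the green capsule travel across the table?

2.0

The green capsule moved from about (4.1, 8.3) to (2.4, 7.2), a distance of √(1.7² + 1.1²) ≈ 2.0.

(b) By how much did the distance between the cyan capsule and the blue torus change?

-2.9

The distance was about 4.6 in the first image and 1.7 in the second, so they moved 2.9 units closer together.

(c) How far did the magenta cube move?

2.0

The magenta cube was near (15.1, 2.9) before and (16.3, 4.5) after, so it travelled √(1.2² + 1.6²) ≈ 2.0 units.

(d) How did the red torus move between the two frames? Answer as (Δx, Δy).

(3.0, -2.9)

The red torus started near (12.0, 7.5) and ended near (15.0, 4.6).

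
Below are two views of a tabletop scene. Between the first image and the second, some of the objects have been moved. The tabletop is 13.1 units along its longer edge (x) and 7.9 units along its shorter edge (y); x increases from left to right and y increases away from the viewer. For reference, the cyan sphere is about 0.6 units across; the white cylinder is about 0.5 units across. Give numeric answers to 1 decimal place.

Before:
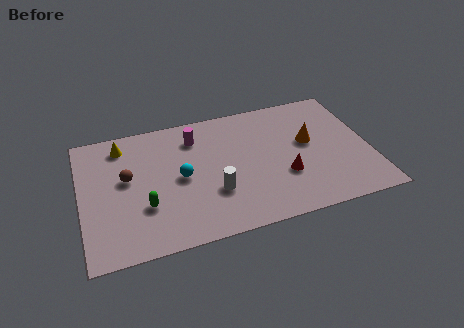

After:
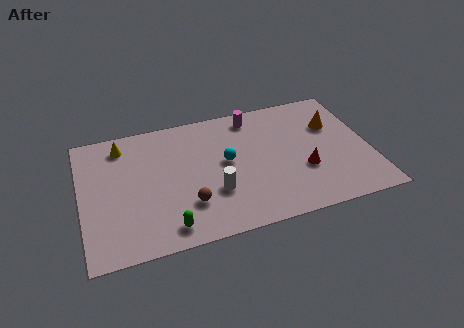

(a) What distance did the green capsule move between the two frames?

1.7

From (2.8, 2.6) to (3.7, 1.1), the green capsule covered √(0.9² + 1.5²) ≈ 1.7 units.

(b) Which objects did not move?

the white cylinder and the yellow cone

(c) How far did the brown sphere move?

3.5

The brown sphere moved from about (2.1, 4.5) to (4.7, 2.2), a distance of √(2.6² + 2.3²) ≈ 3.5.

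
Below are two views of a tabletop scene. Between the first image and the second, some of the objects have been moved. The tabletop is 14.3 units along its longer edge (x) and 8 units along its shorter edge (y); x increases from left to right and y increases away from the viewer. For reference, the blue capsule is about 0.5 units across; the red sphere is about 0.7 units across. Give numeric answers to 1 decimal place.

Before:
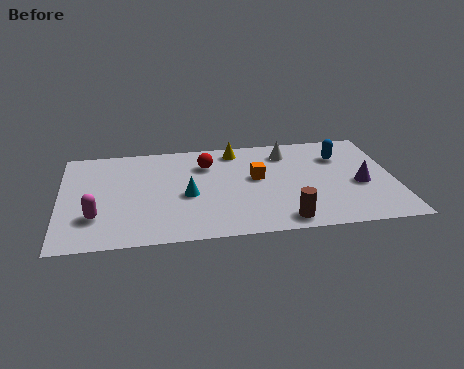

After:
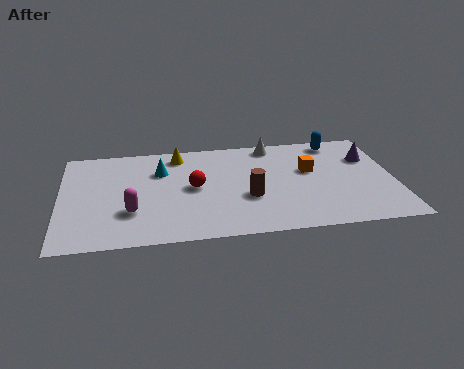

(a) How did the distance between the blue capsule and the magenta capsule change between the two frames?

-1.1

They were about 11.2 units apart before and 10.1 after — 1.1 units closer together.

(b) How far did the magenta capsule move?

1.5

The magenta capsule moved from about (1.5, 2.3) to (3.0, 2.5), a distance of √(1.5² + 0.2²) ≈ 1.5.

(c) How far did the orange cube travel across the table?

2.3

From (8.4, 4.5) to (10.7, 4.8), the orange cube covered √(2.3² + 0.3²) ≈ 2.3 units.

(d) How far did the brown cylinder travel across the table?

2.4

From (9.4, 1.0) to (8.0, 3.0), the brown cylinder covered √(1.4² + 2.0²) ≈ 2.4 units.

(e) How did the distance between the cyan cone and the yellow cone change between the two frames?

-2.6

They were about 4.0 units apart before and 1.4 after — 2.6 units closer together.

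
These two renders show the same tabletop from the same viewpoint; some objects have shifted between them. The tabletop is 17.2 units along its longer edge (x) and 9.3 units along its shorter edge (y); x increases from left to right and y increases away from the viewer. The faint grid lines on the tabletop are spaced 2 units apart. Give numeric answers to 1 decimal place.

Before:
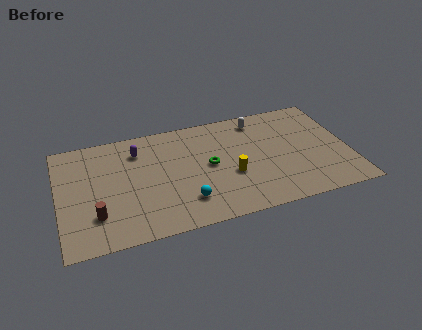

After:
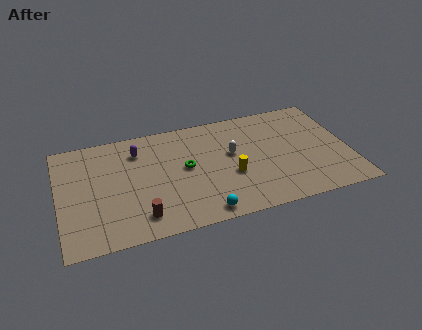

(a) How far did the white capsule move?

3.1

The white capsule moved from about (12.1, 7.9) to (10.3, 5.4), a distance of √(1.8² + 2.5²) ≈ 3.1.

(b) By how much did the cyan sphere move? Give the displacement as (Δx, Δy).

(0.9, -1.2)

The cyan sphere started near (7.3, 2.2) and ended near (8.2, 1.0).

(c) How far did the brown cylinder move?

2.6

The brown cylinder moved from about (2.1, 2.5) to (4.6, 1.7), a distance of √(2.5² + 0.8²) ≈ 2.6.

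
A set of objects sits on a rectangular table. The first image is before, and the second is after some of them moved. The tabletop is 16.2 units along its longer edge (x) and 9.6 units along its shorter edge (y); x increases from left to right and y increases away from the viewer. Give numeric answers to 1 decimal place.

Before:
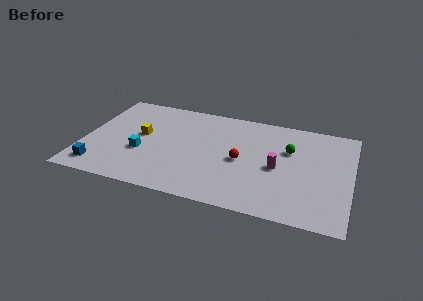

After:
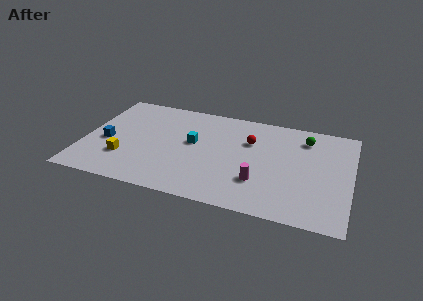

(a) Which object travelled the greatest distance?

the cyan cube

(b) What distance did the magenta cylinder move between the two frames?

1.9

The magenta cylinder was near (11.8, 4.4) before and (10.8, 2.8) after, so it travelled √(1.0² + 1.6²) ≈ 1.9 units.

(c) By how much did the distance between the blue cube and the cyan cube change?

+2.2

Before: roughly 3.2 units apart; after: 5.4. That's 2.2 units further apart.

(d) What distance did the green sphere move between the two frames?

1.7

From (12.4, 6.3) to (13.3, 7.7), the green sphere covered √(0.9² + 1.4²) ≈ 1.7 units.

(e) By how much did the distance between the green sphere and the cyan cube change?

-2.1

Before: roughly 9.2 units apart; after: 7.1. That's 2.1 units closer together.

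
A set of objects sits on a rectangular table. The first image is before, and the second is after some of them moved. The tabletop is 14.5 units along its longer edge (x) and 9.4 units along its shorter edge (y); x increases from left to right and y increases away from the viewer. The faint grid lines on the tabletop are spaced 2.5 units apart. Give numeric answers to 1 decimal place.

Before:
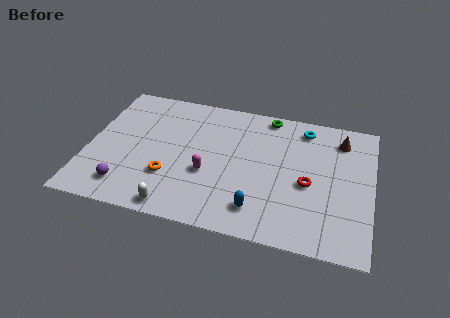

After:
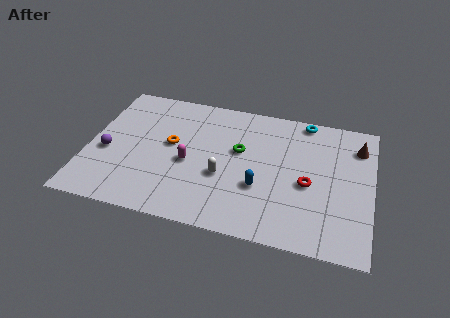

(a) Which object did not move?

the red torus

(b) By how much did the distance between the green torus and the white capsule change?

-6.6

Before: roughly 8.7 units apart; after: 2.1. That's 6.6 units closer together.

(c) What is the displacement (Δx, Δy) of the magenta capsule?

(-1.0, 0.5)

The magenta capsule started near (6.2, 3.6) and ended near (5.2, 4.1).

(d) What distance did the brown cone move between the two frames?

0.9

The brown cone moved from about (12.8, 7.6) to (13.7, 7.3), a distance of √(0.9² + 0.3²) ≈ 0.9.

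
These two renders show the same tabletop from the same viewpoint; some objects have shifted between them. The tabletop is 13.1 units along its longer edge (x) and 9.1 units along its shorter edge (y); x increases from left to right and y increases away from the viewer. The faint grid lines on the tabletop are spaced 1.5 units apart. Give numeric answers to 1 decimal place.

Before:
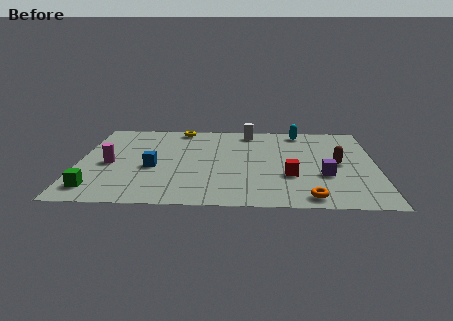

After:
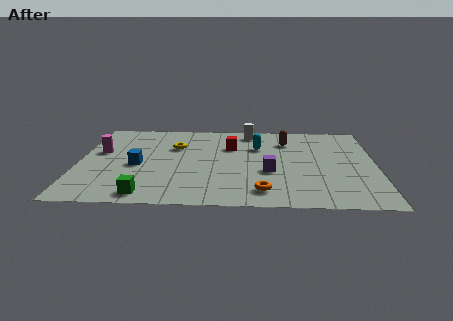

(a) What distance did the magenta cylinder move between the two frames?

1.4

The magenta cylinder moved from about (1.4, 4.1) to (0.9, 5.4), a distance of √(0.5² + 1.3²) ≈ 1.4.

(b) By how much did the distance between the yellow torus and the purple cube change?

-3.2

They were about 8.1 units apart before and 4.9 after — 3.2 units closer together.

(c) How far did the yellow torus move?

2.1

The yellow torus was near (4.4, 8.2) before and (4.2, 6.1) after, so it travelled √(0.2² + 2.1²) ≈ 2.1 units.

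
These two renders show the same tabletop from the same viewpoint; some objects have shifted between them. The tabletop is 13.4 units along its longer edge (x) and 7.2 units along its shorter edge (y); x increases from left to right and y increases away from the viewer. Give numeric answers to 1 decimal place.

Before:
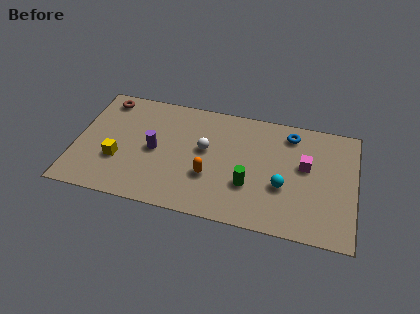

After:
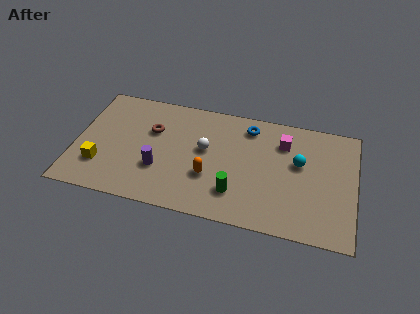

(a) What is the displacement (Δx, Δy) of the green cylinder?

(-0.6, -0.6)

The green cylinder was at about (8.4, 2.4) and moved to about (7.8, 1.8).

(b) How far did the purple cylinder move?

1.1

The purple cylinder moved from about (3.8, 3.5) to (4.1, 2.4), a distance of √(0.3² + 1.1²) ≈ 1.1.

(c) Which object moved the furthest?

the brown torus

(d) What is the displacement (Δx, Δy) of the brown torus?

(2.4, -1.5)

The brown torus was at about (1.2, 6.2) and moved to about (3.6, 4.7).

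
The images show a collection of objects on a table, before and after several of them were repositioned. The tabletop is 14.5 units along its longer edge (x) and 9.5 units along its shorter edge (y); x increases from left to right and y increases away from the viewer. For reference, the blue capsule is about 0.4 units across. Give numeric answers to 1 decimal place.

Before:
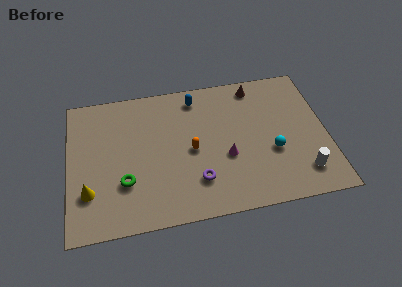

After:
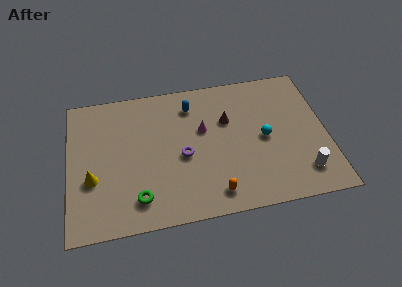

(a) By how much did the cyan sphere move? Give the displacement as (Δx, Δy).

(-0.4, 1.0)

The cyan sphere started near (11.4, 3.6) and ended near (11.0, 4.6).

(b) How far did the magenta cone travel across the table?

2.4

The magenta cone moved from about (8.8, 3.7) to (7.6, 5.8), a distance of √(1.2² + 2.1²) ≈ 2.4.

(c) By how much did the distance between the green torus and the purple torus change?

-0.5

They were about 4.0 units apart before and 3.5 after — 0.5 units closer together.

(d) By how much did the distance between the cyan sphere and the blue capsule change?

-1.1

Before: roughly 6.1 units apart; after: 5.0. That's 1.1 units closer together.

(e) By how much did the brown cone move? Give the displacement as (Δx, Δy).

(-1.7, -2.1)

From the two frames, the brown cone sits at roughly (10.7, 8.3) before and (9.0, 6.2) after.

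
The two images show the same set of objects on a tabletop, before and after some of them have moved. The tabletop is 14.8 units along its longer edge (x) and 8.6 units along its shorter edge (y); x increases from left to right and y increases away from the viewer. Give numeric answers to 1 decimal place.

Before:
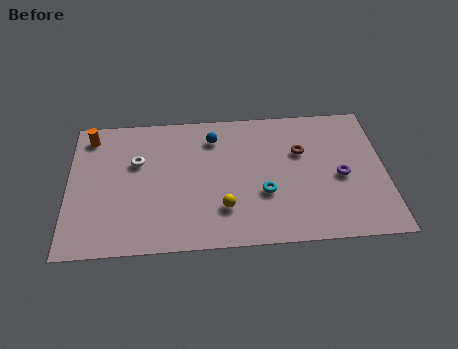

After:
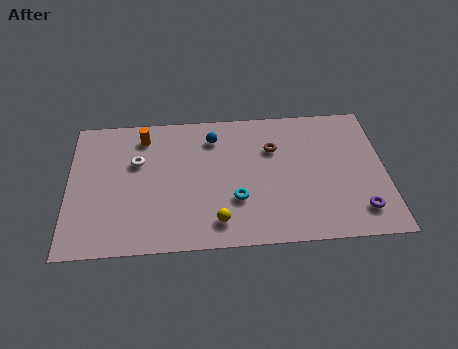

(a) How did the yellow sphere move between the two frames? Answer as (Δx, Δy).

(-0.3, -0.8)

The yellow sphere started near (7.2, 2.3) and ended near (6.9, 1.5).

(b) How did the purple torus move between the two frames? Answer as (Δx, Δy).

(0.8, -2.2)

From the two frames, the purple torus sits at roughly (12.7, 3.9) before and (13.5, 1.7) after.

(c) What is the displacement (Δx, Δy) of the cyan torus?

(-1.3, -0.3)

The cyan torus was at about (9.1, 3.1) and moved to about (7.8, 2.8).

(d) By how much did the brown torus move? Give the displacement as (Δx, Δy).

(-1.3, 0.3)

The brown torus started near (10.9, 5.6) and ended near (9.6, 5.9).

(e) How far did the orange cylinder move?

2.5

The orange cylinder moved from about (1.0, 7.3) to (3.5, 7.1), a distance of √(2.5² + 0.2²) ≈ 2.5.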